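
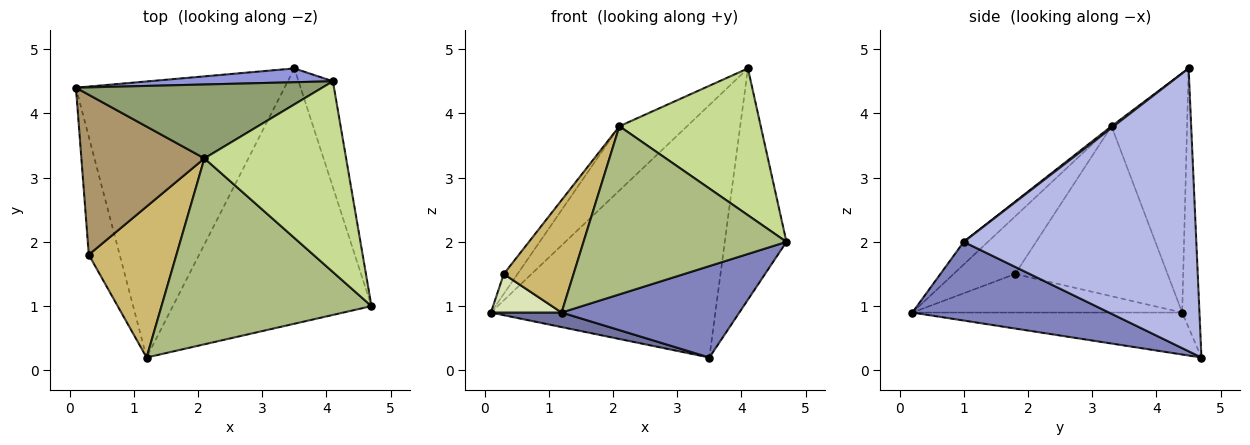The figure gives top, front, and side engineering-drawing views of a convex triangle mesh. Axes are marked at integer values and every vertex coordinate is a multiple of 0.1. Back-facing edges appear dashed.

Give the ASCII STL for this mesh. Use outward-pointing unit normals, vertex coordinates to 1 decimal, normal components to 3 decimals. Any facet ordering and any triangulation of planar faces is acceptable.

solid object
 facet normal -0.197 -0.052 -0.979
  outer loop
   vertex 3.5 4.7 0.2
   vertex 1.2 0.2 0.9
   vertex 0.1 4.4 0.9
  endloop
 endfacet
 facet normal 0.349 -0.316 -0.882
  outer loop
   vertex 3.5 4.7 0.2
   vertex 4.7 1.0 2.0
   vertex 1.2 0.2 0.9
  endloop
 endfacet
 facet normal -0.077 0.996 0.054
  outer loop
   vertex 3.5 4.7 0.2
   vertex 0.1 4.4 0.9
   vertex 4.1 4.5 4.7
  endloop
 endfacet
 facet normal 0.960 0.255 -0.117
  outer loop
   vertex 3.5 4.7 0.2
   vertex 4.1 4.5 4.7
   vertex 4.7 1.0 2.0
  endloop
 endfacet
 facet normal -0.591 0.529 0.609
  outer loop
   vertex 2.1 3.3 3.8
   vertex 4.1 4.5 4.7
   vertex 0.1 4.4 0.9
  endloop
 endfacet
 facet normal -0.080 -0.669 0.739
  outer loop
   vertex 2.1 3.3 3.8
   vertex 1.2 0.2 0.9
   vertex 4.7 1.0 2.0
  endloop
 endfacet
 facet normal 0.009 -0.610 0.793
  outer loop
   vertex 2.1 3.3 3.8
   vertex 4.7 1.0 2.0
   vertex 4.1 4.5 4.7
  endloop
 endfacet
 facet normal -0.764 -0.200 -0.613
  outer loop
   vertex 0.3 1.8 1.5
   vertex 0.1 4.4 0.9
   vertex 1.2 0.2 0.9
  endloop
 endfacet
 facet normal -0.808 0.073 0.585
  outer loop
   vertex 0.3 1.8 1.5
   vertex 2.1 3.3 3.8
   vertex 0.1 4.4 0.9
  endloop
 endfacet
 facet normal -0.466 -0.528 0.710
  outer loop
   vertex 0.3 1.8 1.5
   vertex 1.2 0.2 0.9
   vertex 2.1 3.3 3.8
  endloop
 endfacet
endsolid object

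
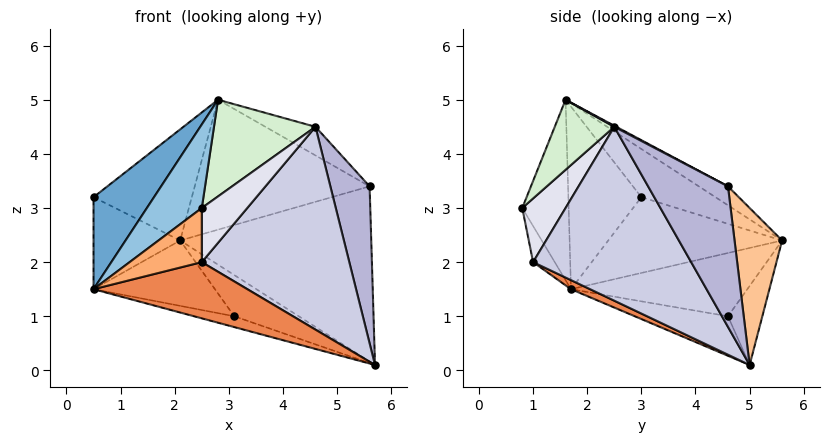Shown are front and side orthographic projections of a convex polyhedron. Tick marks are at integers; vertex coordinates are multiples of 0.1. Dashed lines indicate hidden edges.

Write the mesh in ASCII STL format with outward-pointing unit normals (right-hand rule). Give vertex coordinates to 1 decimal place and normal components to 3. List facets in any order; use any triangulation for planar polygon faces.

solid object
 facet normal -0.692 -0.573 0.438
  outer loop
   vertex 0.5 1.7 1.5
   vertex 2.8 1.6 5.0
   vertex 0.5 3.0 3.2
  endloop
 endfacet
 facet normal -0.599 -0.709 0.373
  outer loop
   vertex 0.5 1.7 1.5
   vertex 2.5 0.8 3.0
   vertex 2.8 1.6 5.0
  endloop
 endfacet
 facet normal -0.352 0.466 0.812
  outer loop
   vertex 2.1 5.6 2.4
   vertex 0.5 3.0 3.2
   vertex 2.8 1.6 5.0
  endloop
 endfacet
 facet normal -0.847 0.422 -0.323
  outer loop
   vertex 2.1 5.6 2.4
   vertex 0.5 1.7 1.5
   vertex 0.5 3.0 3.2
  endloop
 endfacet
 facet normal 0.058 -0.466 -0.883
  outer loop
   vertex 2.5 1.0 2.0
   vertex 0.5 1.7 1.5
   vertex 5.7 5.0 0.1
  endloop
 endfacet
 facet normal -0.282 -0.941 -0.188
  outer loop
   vertex 2.5 1.0 2.0
   vertex 2.5 0.8 3.0
   vertex 0.5 1.7 1.5
  endloop
 endfacet
 facet normal 0.240 0.963 0.124
  outer loop
   vertex 5.6 4.6 3.4
   vertex 5.7 5.0 0.1
   vertex 2.1 5.6 2.4
  endloop
 endfacet
 facet normal -0.089 0.532 0.842
  outer loop
   vertex 5.6 4.6 3.4
   vertex 2.1 5.6 2.4
   vertex 2.8 1.6 5.0
  endloop
 endfacet
 facet normal -0.344 0.148 -0.927
  outer loop
   vertex 3.1 4.6 1.0
   vertex 5.7 5.0 0.1
   vertex 0.5 1.7 1.5
  endloop
 endfacet
 facet normal -0.338 0.635 -0.695
  outer loop
   vertex 3.1 4.6 1.0
   vertex 2.1 5.6 2.4
   vertex 5.7 5.0 0.1
  endloop
 endfacet
 facet normal -0.584 0.402 -0.705
  outer loop
   vertex 3.1 4.6 1.0
   vertex 0.5 1.7 1.5
   vertex 2.1 5.6 2.4
  endloop
 endfacet
 facet normal 0.489 -0.833 0.260
  outer loop
   vertex 4.6 2.5 4.5
   vertex 2.8 1.6 5.0
   vertex 2.5 0.8 3.0
  endloop
 endfacet
 facet normal 0.019 0.457 0.889
  outer loop
   vertex 4.6 2.5 4.5
   vertex 5.6 4.6 3.4
   vertex 2.8 1.6 5.0
  endloop
 endfacet
 facet normal 0.897 -0.441 -0.026
  outer loop
   vertex 4.6 2.5 4.5
   vertex 5.7 5.0 0.1
   vertex 5.6 4.6 3.4
  endloop
 endfacet
 facet normal 0.716 -0.668 -0.201
  outer loop
   vertex 4.6 2.5 4.5
   vertex 2.5 1.0 2.0
   vertex 5.7 5.0 0.1
  endloop
 endfacet
 facet normal 0.683 -0.717 -0.143
  outer loop
   vertex 4.6 2.5 4.5
   vertex 2.5 0.8 3.0
   vertex 2.5 1.0 2.0
  endloop
 endfacet
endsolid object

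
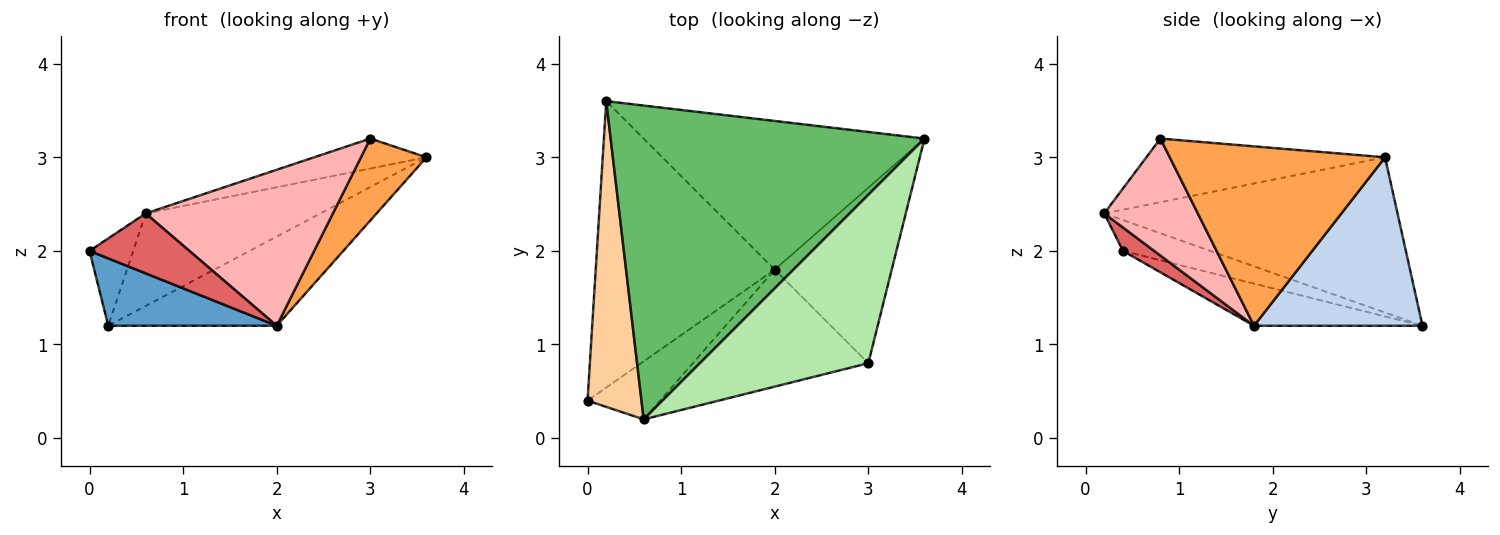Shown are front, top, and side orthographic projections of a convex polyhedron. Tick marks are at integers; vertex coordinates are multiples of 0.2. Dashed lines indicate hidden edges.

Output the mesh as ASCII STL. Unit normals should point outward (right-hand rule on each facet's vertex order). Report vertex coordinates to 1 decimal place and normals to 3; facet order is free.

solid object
 facet normal -0.223 -0.223 -0.949
  outer loop
   vertex 2.0 1.8 1.2
   vertex 0.0 0.4 2.0
   vertex 0.2 3.6 1.2
  endloop
 endfacet
 facet normal 0.457 0.457 -0.762
  outer loop
   vertex 2.0 1.8 1.2
   vertex 0.2 3.6 1.2
   vertex 3.6 3.2 3.0
  endloop
 endfacet
 facet normal 0.812 -0.247 -0.529
  outer loop
   vertex 3.0 0.8 3.2
   vertex 2.0 1.8 1.2
   vertex 3.6 3.2 3.0
  endloop
 endfacet
 facet normal -0.482 0.241 0.843
  outer loop
   vertex 0.6 0.2 2.4
   vertex 0.2 3.6 1.2
   vertex 0.0 0.4 2.0
  endloop
 endfacet
 facet normal -0.429 0.255 0.867
  outer loop
   vertex 0.6 0.2 2.4
   vertex 3.6 3.2 3.0
   vertex 0.2 3.6 1.2
  endloop
 endfacet
 facet normal -0.349 0.164 0.923
  outer loop
   vertex 0.6 0.2 2.4
   vertex 3.0 0.8 3.2
   vertex 3.6 3.2 3.0
  endloop
 endfacet
 facet normal 0.219 -0.701 -0.679
  outer loop
   vertex 0.6 0.2 2.4
   vertex 0.0 0.4 2.0
   vertex 2.0 1.8 1.2
  endloop
 endfacet
 facet normal 0.371 -0.743 -0.557
  outer loop
   vertex 0.6 0.2 2.4
   vertex 2.0 1.8 1.2
   vertex 3.0 0.8 3.2
  endloop
 endfacet
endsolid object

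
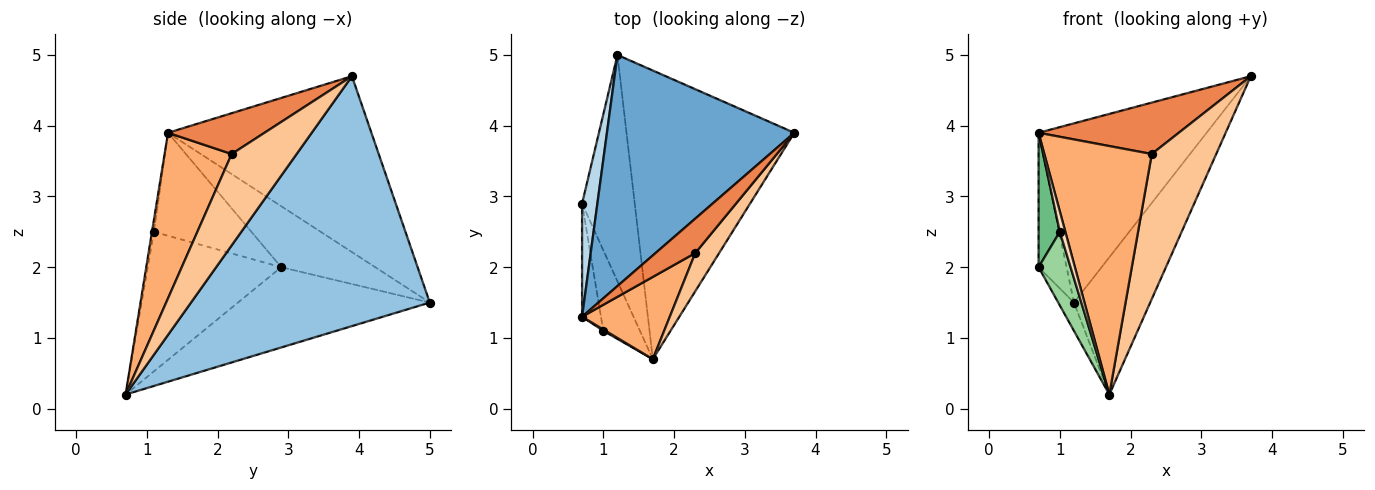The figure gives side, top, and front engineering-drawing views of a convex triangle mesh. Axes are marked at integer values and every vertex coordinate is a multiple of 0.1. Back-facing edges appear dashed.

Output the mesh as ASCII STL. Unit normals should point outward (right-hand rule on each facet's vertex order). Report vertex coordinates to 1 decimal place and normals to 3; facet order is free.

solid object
 facet normal -0.596 0.492 0.635
  outer loop
   vertex 1.2 5.0 1.5
   vertex 0.7 1.3 3.9
   vertex 3.7 3.9 4.7
  endloop
 endfacet
 facet normal 0.802 0.256 -0.539
  outer loop
   vertex 1.7 0.7 0.2
   vertex 1.2 5.0 1.5
   vertex 3.7 3.9 4.7
  endloop
 endfacet
 facet normal -0.932 0.278 0.234
  outer loop
   vertex 0.7 2.9 2.0
   vertex 0.7 1.3 3.9
   vertex 1.2 5.0 1.5
  endloop
 endfacet
 facet normal -0.834 0.068 -0.547
  outer loop
   vertex 0.7 2.9 2.0
   vertex 1.2 5.0 1.5
   vertex 1.7 0.7 0.2
  endloop
 endfacet
 facet normal 0.496 -0.721 0.483
  outer loop
   vertex 2.3 2.2 3.6
   vertex 3.7 3.9 4.7
   vertex 0.7 1.3 3.9
  endloop
 endfacet
 facet normal 0.510 -0.817 0.270
  outer loop
   vertex 2.3 2.2 3.6
   vertex 0.7 1.3 3.9
   vertex 1.7 0.7 0.2
  endloop
 endfacet
 facet normal 0.698 -0.693 0.182
  outer loop
   vertex 2.3 2.2 3.6
   vertex 1.7 0.7 0.2
   vertex 3.7 3.9 4.7
  endloop
 endfacet
 facet normal -0.325 -0.943 0.065
  outer loop
   vertex 1.0 1.1 2.5
   vertex 1.7 0.7 0.2
   vertex 0.7 1.3 3.9
  endloop
 endfacet
 facet normal -0.962 -0.209 -0.176
  outer loop
   vertex 1.0 1.1 2.5
   vertex 0.7 1.3 3.9
   vertex 0.7 2.9 2.0
  endloop
 endfacet
 facet normal -0.942 -0.226 -0.247
  outer loop
   vertex 1.0 1.1 2.5
   vertex 0.7 2.9 2.0
   vertex 1.7 0.7 0.2
  endloop
 endfacet
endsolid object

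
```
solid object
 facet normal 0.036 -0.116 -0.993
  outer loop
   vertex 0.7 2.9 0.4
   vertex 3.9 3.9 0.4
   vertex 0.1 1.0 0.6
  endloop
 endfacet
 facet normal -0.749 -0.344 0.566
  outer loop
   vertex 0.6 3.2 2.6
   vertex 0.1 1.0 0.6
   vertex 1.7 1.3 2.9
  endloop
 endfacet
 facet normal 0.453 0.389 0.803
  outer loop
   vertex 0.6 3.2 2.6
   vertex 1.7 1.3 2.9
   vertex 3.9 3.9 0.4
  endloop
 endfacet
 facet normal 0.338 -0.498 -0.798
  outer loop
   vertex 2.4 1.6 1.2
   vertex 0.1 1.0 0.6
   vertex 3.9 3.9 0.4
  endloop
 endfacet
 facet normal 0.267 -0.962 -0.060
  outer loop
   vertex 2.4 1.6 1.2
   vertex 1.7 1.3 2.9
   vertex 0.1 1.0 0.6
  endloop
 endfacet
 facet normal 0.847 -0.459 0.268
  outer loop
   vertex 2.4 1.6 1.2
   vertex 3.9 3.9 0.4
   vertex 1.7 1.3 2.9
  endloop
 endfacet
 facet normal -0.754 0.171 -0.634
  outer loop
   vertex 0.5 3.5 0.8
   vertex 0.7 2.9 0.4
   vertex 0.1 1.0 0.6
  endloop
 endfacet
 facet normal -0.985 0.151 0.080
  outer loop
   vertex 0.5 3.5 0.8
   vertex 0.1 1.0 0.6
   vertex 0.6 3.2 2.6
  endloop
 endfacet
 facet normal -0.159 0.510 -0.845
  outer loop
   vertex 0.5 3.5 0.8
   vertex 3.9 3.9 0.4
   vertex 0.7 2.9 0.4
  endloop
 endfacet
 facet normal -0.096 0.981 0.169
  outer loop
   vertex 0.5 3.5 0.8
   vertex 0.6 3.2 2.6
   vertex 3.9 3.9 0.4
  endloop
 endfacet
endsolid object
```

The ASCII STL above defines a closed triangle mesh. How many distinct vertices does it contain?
7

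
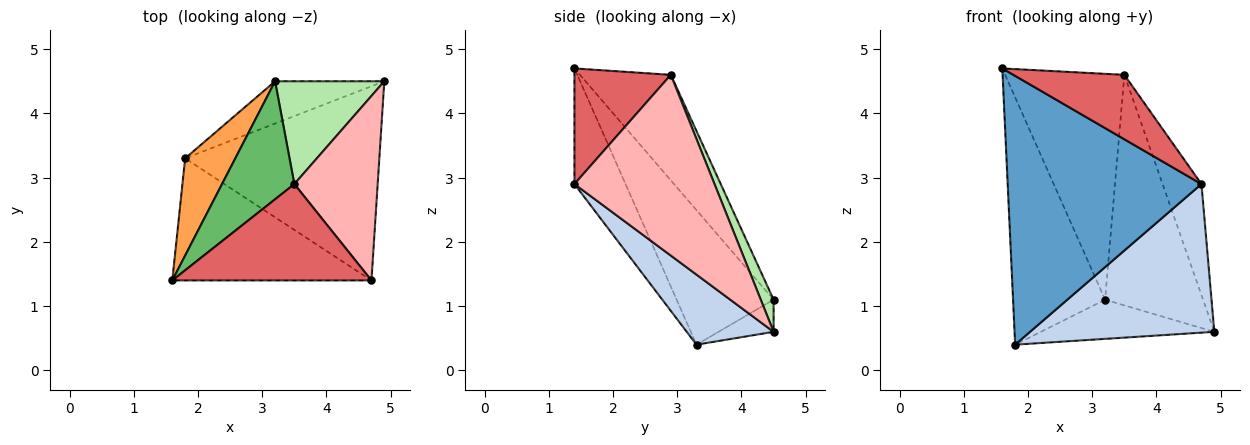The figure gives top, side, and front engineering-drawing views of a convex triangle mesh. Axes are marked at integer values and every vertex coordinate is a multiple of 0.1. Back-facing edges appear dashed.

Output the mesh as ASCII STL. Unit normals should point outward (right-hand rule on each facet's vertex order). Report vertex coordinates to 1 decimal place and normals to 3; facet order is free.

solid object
 facet normal -0.233 -0.885 -0.402
  outer loop
   vertex 4.7 1.4 2.9
   vertex 1.6 1.4 4.7
   vertex 1.8 3.3 0.4
  endloop
 endfacet
 facet normal 0.275 -0.584 -0.763
  outer loop
   vertex 4.7 1.4 2.9
   vertex 1.8 3.3 0.4
   vertex 4.9 4.5 0.6
  endloop
 endfacet
 facet normal -0.700 0.665 0.261
  outer loop
   vertex 3.2 4.5 1.1
   vertex 1.8 3.3 0.4
   vertex 1.6 1.4 4.7
  endloop
 endfacet
 facet normal -0.211 0.664 -0.717
  outer loop
   vertex 3.2 4.5 1.1
   vertex 4.9 4.5 0.6
   vertex 1.8 3.3 0.4
  endloop
 endfacet
 facet normal -0.560 0.735 0.384
  outer loop
   vertex 3.5 2.9 4.6
   vertex 3.2 4.5 1.1
   vertex 1.6 1.4 4.7
  endloop
 endfacet
 facet normal 0.119 0.907 0.404
  outer loop
   vertex 3.5 2.9 4.6
   vertex 4.9 4.5 0.6
   vertex 3.2 4.5 1.1
  endloop
 endfacet
 facet normal 0.435 -0.501 0.749
  outer loop
   vertex 3.5 2.9 4.6
   vertex 1.6 1.4 4.7
   vertex 4.7 1.4 2.9
  endloop
 endfacet
 facet normal 0.881 0.244 0.406
  outer loop
   vertex 3.5 2.9 4.6
   vertex 4.7 1.4 2.9
   vertex 4.9 4.5 0.6
  endloop
 endfacet
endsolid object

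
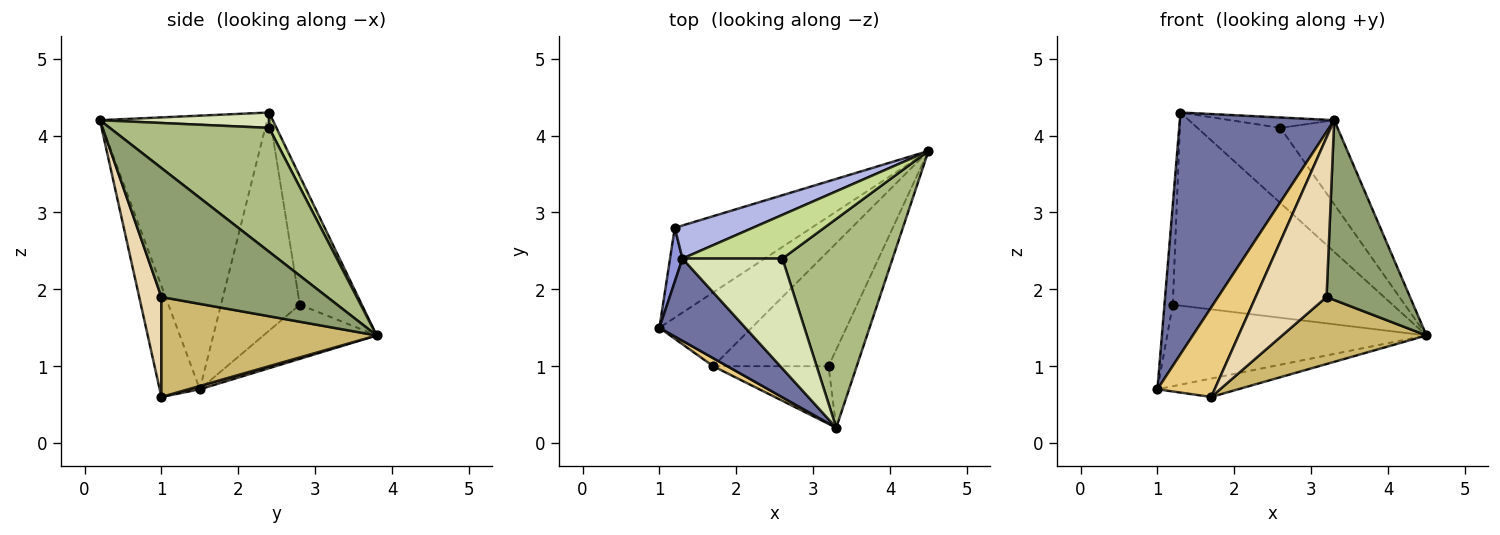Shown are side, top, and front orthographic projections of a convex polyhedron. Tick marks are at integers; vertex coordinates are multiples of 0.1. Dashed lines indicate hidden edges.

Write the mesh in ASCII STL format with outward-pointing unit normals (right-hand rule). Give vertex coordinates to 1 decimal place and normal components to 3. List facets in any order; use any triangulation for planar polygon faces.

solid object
 facet normal -0.716 -0.661 0.225
  outer loop
   vertex 1.3 2.4 4.3
   vertex 1.0 1.5 0.7
   vertex 3.3 0.2 4.2
  endloop
 endfacet
 facet normal -0.282 0.645 -0.711
  outer loop
   vertex 1.2 2.8 1.8
   vertex 4.5 3.8 1.4
   vertex 1.0 1.5 0.7
  endloop
 endfacet
 facet normal -0.993 0.105 0.057
  outer loop
   vertex 1.2 2.8 1.8
   vertex 1.0 1.5 0.7
   vertex 1.3 2.4 4.3
  endloop
 endfacet
 facet normal -0.268 0.950 0.163
  outer loop
   vertex 1.2 2.8 1.8
   vertex 1.3 2.4 4.3
   vertex 4.5 3.8 1.4
  endloop
 endfacet
 facet normal 0.877 -0.441 -0.192
  outer loop
   vertex 3.2 1.0 1.9
   vertex 4.5 3.8 1.4
   vertex 3.3 0.2 4.2
  endloop
 endfacet
 facet normal 0.722 0.259 0.642
  outer loop
   vertex 2.6 2.4 4.1
   vertex 3.3 0.2 4.2
   vertex 4.5 3.8 1.4
  endloop
 endfacet
 facet normal 0.077 0.862 0.501
  outer loop
   vertex 2.6 2.4 4.1
   vertex 4.5 3.8 1.4
   vertex 1.3 2.4 4.3
  endloop
 endfacet
 facet normal 0.151 0.093 0.984
  outer loop
   vertex 2.6 2.4 4.1
   vertex 1.3 2.4 4.3
   vertex 3.3 0.2 4.2
  endloop
 endfacet
 facet normal 0.035 0.242 -0.970
  outer loop
   vertex 1.7 1.0 0.6
   vertex 1.0 1.5 0.7
   vertex 4.5 3.8 1.4
  endloop
 endfacet
 facet normal 0.600 -0.402 -0.692
  outer loop
   vertex 1.7 1.0 0.6
   vertex 4.5 3.8 1.4
   vertex 3.2 1.0 1.9
  endloop
 endfacet
 facet normal -0.573 -0.816 0.073
  outer loop
   vertex 1.7 1.0 0.6
   vertex 3.3 0.2 4.2
   vertex 1.0 1.5 0.7
  endloop
 endfacet
 facet normal 0.283 -0.902 -0.326
  outer loop
   vertex 1.7 1.0 0.6
   vertex 3.2 1.0 1.9
   vertex 3.3 0.2 4.2
  endloop
 endfacet
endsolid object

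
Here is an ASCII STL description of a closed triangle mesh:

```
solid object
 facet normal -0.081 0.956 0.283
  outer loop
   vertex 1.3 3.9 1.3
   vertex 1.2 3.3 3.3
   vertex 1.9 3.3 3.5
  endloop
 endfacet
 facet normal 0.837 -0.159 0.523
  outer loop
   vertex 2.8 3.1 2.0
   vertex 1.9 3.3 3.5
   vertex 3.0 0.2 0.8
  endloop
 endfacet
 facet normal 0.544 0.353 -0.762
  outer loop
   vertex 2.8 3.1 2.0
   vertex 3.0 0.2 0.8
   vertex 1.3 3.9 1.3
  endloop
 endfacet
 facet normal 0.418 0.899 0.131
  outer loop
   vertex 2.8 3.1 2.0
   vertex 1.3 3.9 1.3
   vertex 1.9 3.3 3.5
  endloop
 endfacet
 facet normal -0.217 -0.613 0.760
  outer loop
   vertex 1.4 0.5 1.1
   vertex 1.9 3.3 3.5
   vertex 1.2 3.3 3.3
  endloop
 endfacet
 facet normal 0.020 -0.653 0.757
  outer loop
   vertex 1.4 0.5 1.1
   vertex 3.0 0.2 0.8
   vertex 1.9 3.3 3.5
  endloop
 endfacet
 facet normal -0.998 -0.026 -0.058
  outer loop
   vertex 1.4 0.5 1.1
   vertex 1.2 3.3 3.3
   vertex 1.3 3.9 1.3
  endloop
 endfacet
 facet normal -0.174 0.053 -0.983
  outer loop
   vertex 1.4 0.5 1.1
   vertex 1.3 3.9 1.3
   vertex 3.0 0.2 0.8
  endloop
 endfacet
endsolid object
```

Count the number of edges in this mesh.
12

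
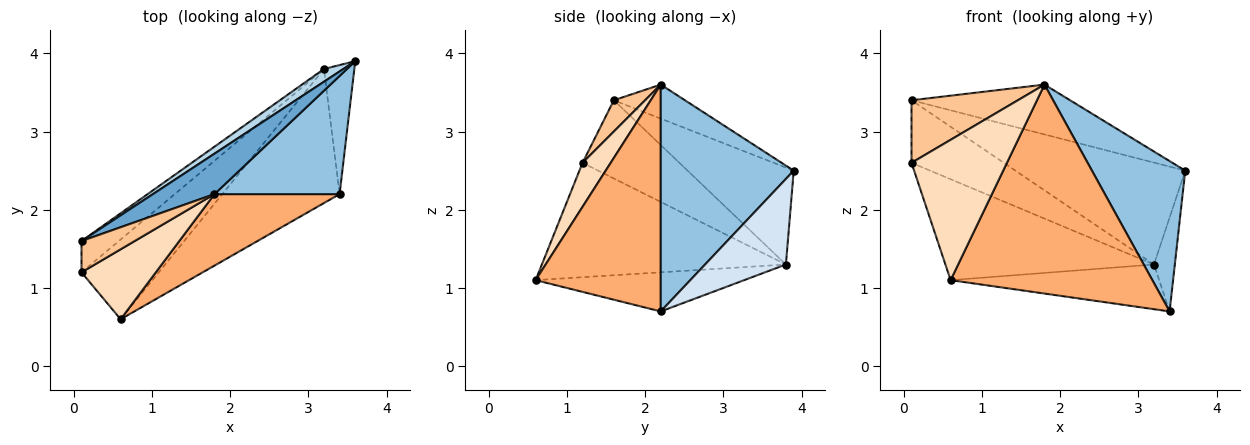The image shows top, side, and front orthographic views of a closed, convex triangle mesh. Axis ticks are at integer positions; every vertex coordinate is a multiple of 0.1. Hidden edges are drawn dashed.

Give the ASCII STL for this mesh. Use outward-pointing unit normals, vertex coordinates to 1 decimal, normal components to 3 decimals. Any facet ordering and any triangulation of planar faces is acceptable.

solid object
 facet normal -0.329 0.733 0.595
  outer loop
   vertex 1.8 2.2 3.6
   vertex 3.6 3.9 2.5
   vertex 0.1 1.6 3.4
  endloop
 endfacet
 facet normal 0.746 -0.524 0.412
  outer loop
   vertex 1.8 2.2 3.6
   vertex 3.4 2.2 0.7
   vertex 3.6 3.9 2.5
  endloop
 endfacet
 facet normal -0.527 0.843 0.105
  outer loop
   vertex 3.2 3.8 1.3
   vertex 0.1 1.6 3.4
   vertex 3.6 3.9 2.5
  endloop
 endfacet
 facet normal 0.916 0.236 -0.325
  outer loop
   vertex 3.2 3.8 1.3
   vertex 3.6 3.9 2.5
   vertex 3.4 2.2 0.7
  endloop
 endfacet
 facet normal -0.302 0.302 -0.905
  outer loop
   vertex 0.6 0.6 1.1
   vertex 3.2 3.8 1.3
   vertex 3.4 2.2 0.7
  endloop
 endfacet
 facet normal 0.506 -0.816 0.279
  outer loop
   vertex 0.6 0.6 1.1
   vertex 3.4 2.2 0.7
   vertex 1.8 2.2 3.6
  endloop
 endfacet
 facet normal 0.254 -0.865 0.432
  outer loop
   vertex 0.1 1.2 2.6
   vertex 1.8 2.2 3.6
   vertex 0.1 1.6 3.4
  endloop
 endfacet
 facet normal 0.255 -0.865 0.431
  outer loop
   vertex 0.1 1.2 2.6
   vertex 0.6 0.6 1.1
   vertex 1.8 2.2 3.6
  endloop
 endfacet
 facet normal -0.684 0.652 -0.326
  outer loop
   vertex 0.1 1.2 2.6
   vertex 0.1 1.6 3.4
   vertex 3.2 3.8 1.3
  endloop
 endfacet
 facet normal -0.676 0.578 -0.457
  outer loop
   vertex 0.1 1.2 2.6
   vertex 3.2 3.8 1.3
   vertex 0.6 0.6 1.1
  endloop
 endfacet
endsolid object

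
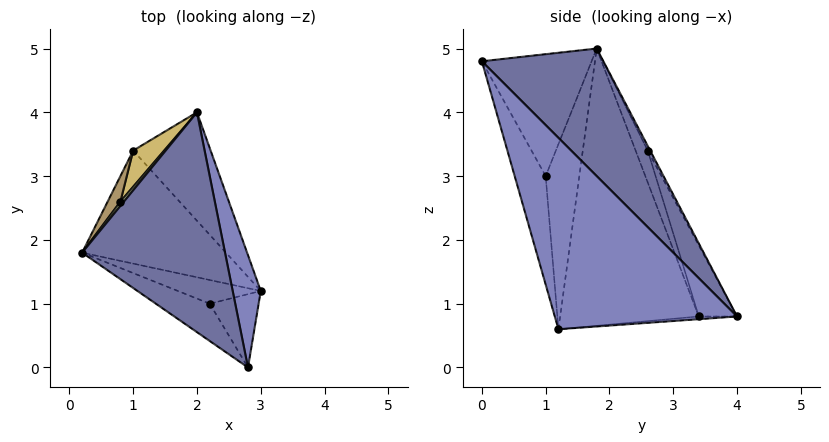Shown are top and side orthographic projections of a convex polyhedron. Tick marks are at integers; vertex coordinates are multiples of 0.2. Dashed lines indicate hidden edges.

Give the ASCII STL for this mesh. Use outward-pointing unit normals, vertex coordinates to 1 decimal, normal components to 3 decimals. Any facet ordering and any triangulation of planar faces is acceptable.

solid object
 facet normal 0.500 0.660 0.560
  outer loop
   vertex 2.8 0.0 4.8
   vertex 2.0 4.0 0.8
   vertex 0.2 1.8 5.0
  endloop
 endfacet
 facet normal 0.936 0.324 0.137
  outer loop
   vertex 2.8 0.0 4.8
   vertex 3.0 1.2 0.6
   vertex 2.0 4.0 0.8
  endloop
 endfacet
 facet normal -0.705 -0.608 -0.366
  outer loop
   vertex 1.0 3.4 0.8
   vertex 3.0 1.2 0.6
   vertex 0.2 1.8 5.0
  endloop
 endfacet
 facet normal -0.035 0.059 -0.998
  outer loop
   vertex 1.0 3.4 0.8
   vertex 2.0 4.0 0.8
   vertex 3.0 1.2 0.6
  endloop
 endfacet
 facet normal -0.568 -0.783 -0.254
  outer loop
   vertex 2.2 1.0 3.0
   vertex 0.2 1.8 5.0
   vertex 3.0 1.2 0.6
  endloop
 endfacet
 facet normal -0.564 -0.787 -0.249
  outer loop
   vertex 2.2 1.0 3.0
   vertex 2.8 0.0 4.8
   vertex 0.2 1.8 5.0
  endloop
 endfacet
 facet normal -0.559 -0.790 -0.252
  outer loop
   vertex 2.2 1.0 3.0
   vertex 3.0 1.2 0.6
   vertex 2.8 0.0 4.8
  endloop
 endfacet
 facet normal -0.389 0.874 0.291
  outer loop
   vertex 0.8 2.6 3.4
   vertex 0.2 1.8 5.0
   vertex 2.0 4.0 0.8
  endloop
 endfacet
 facet normal -0.530 0.821 0.212
  outer loop
   vertex 0.8 2.6 3.4
   vertex 1.0 3.4 0.8
   vertex 0.2 1.8 5.0
  endloop
 endfacet
 facet normal -0.502 0.837 0.219
  outer loop
   vertex 0.8 2.6 3.4
   vertex 2.0 4.0 0.8
   vertex 1.0 3.4 0.8
  endloop
 endfacet
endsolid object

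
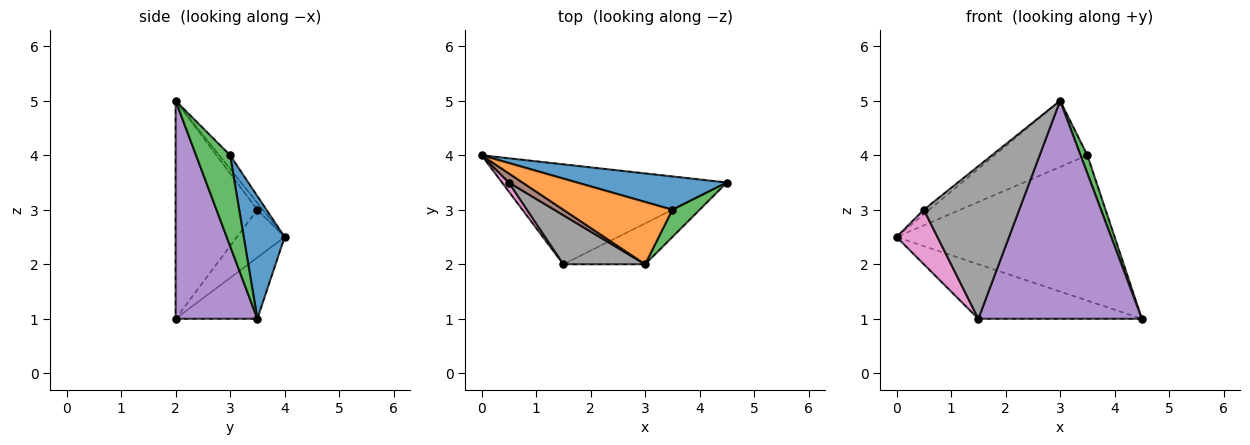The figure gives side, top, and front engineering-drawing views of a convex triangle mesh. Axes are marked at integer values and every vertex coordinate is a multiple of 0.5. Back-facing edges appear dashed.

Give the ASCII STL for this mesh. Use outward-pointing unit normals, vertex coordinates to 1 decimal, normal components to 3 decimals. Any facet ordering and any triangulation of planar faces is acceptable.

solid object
 facet normal 0.180 0.959 0.220
  outer loop
   vertex 3.5 3.0 4.0
   vertex 4.5 3.5 1.0
   vertex 0.0 4.0 2.5
  endloop
 endfacet
 facet normal -0.085 0.726 0.683
  outer loop
   vertex 3.5 3.0 4.0
   vertex 0.0 4.0 2.5
   vertex 3.0 2.0 5.0
  endloop
 endfacet
 facet normal 0.941 -0.188 0.282
  outer loop
   vertex 3.5 3.0 4.0
   vertex 3.0 2.0 5.0
   vertex 4.5 3.5 1.0
  endloop
 endfacet
 facet normal -0.233 0.466 -0.854
  outer loop
   vertex 1.5 2.0 1.0
   vertex 0.0 4.0 2.5
   vertex 4.5 3.5 1.0
  endloop
 endfacet
 facet normal 0.441 -0.882 -0.165
  outer loop
   vertex 1.5 2.0 1.0
   vertex 4.5 3.5 1.0
   vertex 3.0 2.0 5.0
  endloop
 endfacet
 facet normal -0.408 0.408 0.816
  outer loop
   vertex 0.5 3.5 3.0
   vertex 3.0 2.0 5.0
   vertex 0.0 4.0 2.5
  endloop
 endfacet
 facet normal -0.755 -0.647 0.108
  outer loop
   vertex 0.5 3.5 3.0
   vertex 0.0 4.0 2.5
   vertex 1.5 2.0 1.0
  endloop
 endfacet
 facet normal -0.632 -0.738 0.237
  outer loop
   vertex 0.5 3.5 3.0
   vertex 1.5 2.0 1.0
   vertex 3.0 2.0 5.0
  endloop
 endfacet
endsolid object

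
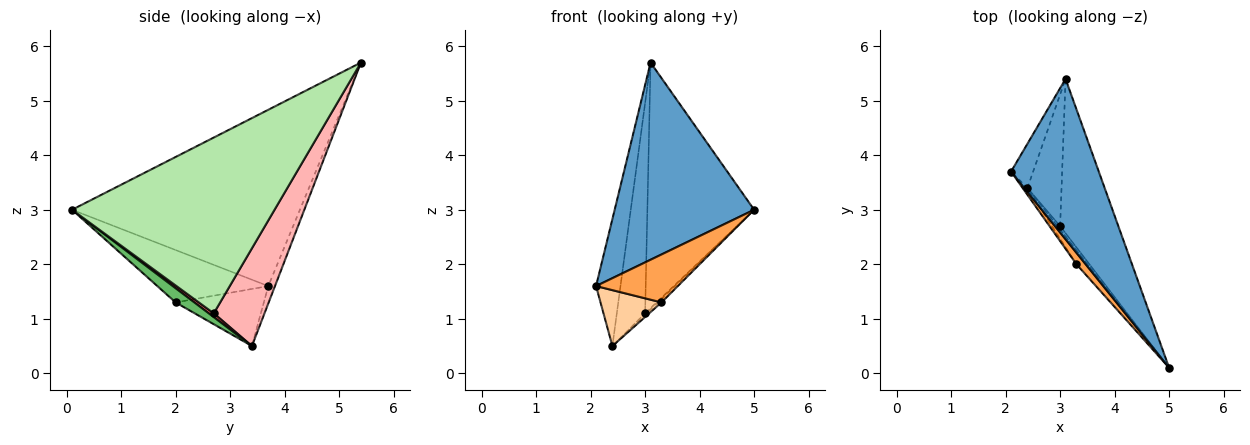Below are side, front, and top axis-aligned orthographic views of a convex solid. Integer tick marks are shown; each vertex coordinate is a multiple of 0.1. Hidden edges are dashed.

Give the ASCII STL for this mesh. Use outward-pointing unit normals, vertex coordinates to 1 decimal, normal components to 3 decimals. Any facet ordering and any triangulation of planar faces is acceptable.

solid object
 facet normal -0.785 -0.481 0.391
  outer loop
   vertex 3.1 5.4 5.7
   vertex 2.1 3.7 1.6
   vertex 5.0 0.1 3.0
  endloop
 endfacet
 facet normal -0.251 0.914 -0.318
  outer loop
   vertex 2.4 3.4 0.5
   vertex 2.1 3.7 1.6
   vertex 3.1 5.4 5.7
  endloop
 endfacet
 facet normal -0.797 -0.587 0.141
  outer loop
   vertex 3.3 2.0 1.3
   vertex 5.0 0.1 3.0
   vertex 2.1 3.7 1.6
  endloop
 endfacet
 facet normal -0.821 -0.567 -0.069
  outer loop
   vertex 3.3 2.0 1.3
   vertex 2.1 3.7 1.6
   vertex 2.4 3.4 0.5
  endloop
 endfacet
 facet normal 0.779 0.154 -0.607
  outer loop
   vertex 3.3 2.0 1.3
   vertex 2.4 3.4 0.5
   vertex 5.0 0.1 3.0
  endloop
 endfacet
 facet normal 0.849 0.448 -0.281
  outer loop
   vertex 3.0 2.7 1.1
   vertex 3.1 5.4 5.7
   vertex 5.0 0.1 3.0
  endloop
 endfacet
 facet normal 0.803 0.209 -0.558
  outer loop
   vertex 3.0 2.7 1.1
   vertex 5.0 0.1 3.0
   vertex 2.4 3.4 0.5
  endloop
 endfacet
 facet normal 0.835 0.466 -0.292
  outer loop
   vertex 3.0 2.7 1.1
   vertex 2.4 3.4 0.5
   vertex 3.1 5.4 5.7
  endloop
 endfacet
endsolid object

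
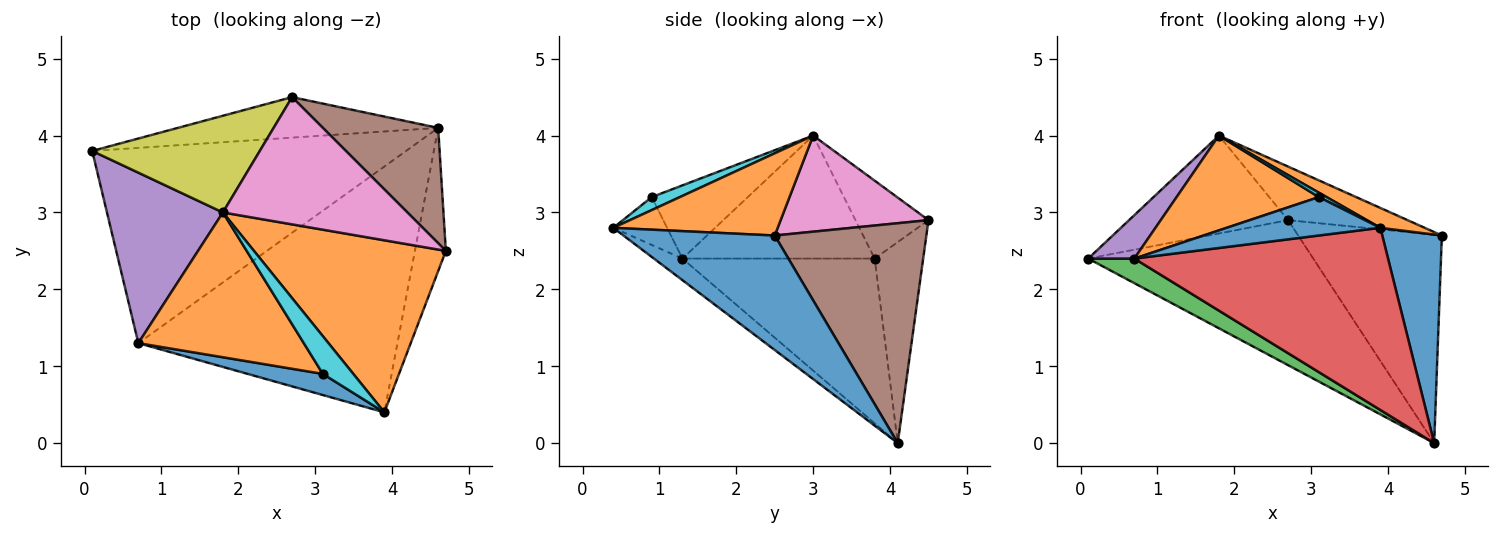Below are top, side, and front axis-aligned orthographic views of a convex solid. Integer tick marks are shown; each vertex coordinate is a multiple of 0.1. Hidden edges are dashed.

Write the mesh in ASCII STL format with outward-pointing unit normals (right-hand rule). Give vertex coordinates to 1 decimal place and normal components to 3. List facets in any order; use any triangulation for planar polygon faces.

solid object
 facet normal 0.902 -0.355 -0.244
  outer loop
   vertex 4.6 4.1 0.0
   vertex 4.7 2.5 2.7
   vertex 3.9 0.4 2.8
  endloop
 endfacet
 facet normal 0.392 -0.106 0.914
  outer loop
   vertex 1.8 3.0 4.0
   vertex 3.9 0.4 2.8
   vertex 4.7 2.5 2.7
  endloop
 endfacet
 facet normal -0.462 -0.111 -0.880
  outer loop
   vertex 0.7 1.3 2.4
   vertex 0.1 3.8 2.4
   vertex 4.6 4.1 0.0
  endloop
 endfacet
 facet normal -0.067 -0.594 -0.802
  outer loop
   vertex 0.7 1.3 2.4
   vertex 4.6 4.1 0.0
   vertex 3.9 0.4 2.8
  endloop
 endfacet
 facet normal -0.717 -0.172 0.676
  outer loop
   vertex 0.7 1.3 2.4
   vertex 1.8 3.0 4.0
   vertex 0.1 3.8 2.4
  endloop
 endfacet
 facet normal 0.678 0.643 0.356
  outer loop
   vertex 2.7 4.5 2.9
   vertex 4.7 2.5 2.7
   vertex 4.6 4.1 0.0
  endloop
 endfacet
 facet normal 0.433 0.350 0.831
  outer loop
   vertex 2.7 4.5 2.9
   vertex 1.8 3.0 4.0
   vertex 4.7 2.5 2.7
  endloop
 endfacet
 facet normal -0.203 0.943 -0.263
  outer loop
   vertex 2.7 4.5 2.9
   vertex 4.6 4.1 0.0
   vertex 0.1 3.8 2.4
  endloop
 endfacet
 facet normal -0.311 0.676 0.668
  outer loop
   vertex 2.7 4.5 2.9
   vertex 0.1 3.8 2.4
   vertex 1.8 3.0 4.0
  endloop
 endfacet
 facet normal 0.391 -0.107 0.914
  outer loop
   vertex 3.1 0.9 3.2
   vertex 3.9 0.4 2.8
   vertex 1.8 3.0 4.0
  endloop
 endfacet
 facet normal -0.293 -0.838 0.461
  outer loop
   vertex 3.1 0.9 3.2
   vertex 0.7 1.3 2.4
   vertex 3.9 0.4 2.8
  endloop
 endfacet
 facet normal -0.347 -0.514 0.785
  outer loop
   vertex 3.1 0.9 3.2
   vertex 1.8 3.0 4.0
   vertex 0.7 1.3 2.4
  endloop
 endfacet
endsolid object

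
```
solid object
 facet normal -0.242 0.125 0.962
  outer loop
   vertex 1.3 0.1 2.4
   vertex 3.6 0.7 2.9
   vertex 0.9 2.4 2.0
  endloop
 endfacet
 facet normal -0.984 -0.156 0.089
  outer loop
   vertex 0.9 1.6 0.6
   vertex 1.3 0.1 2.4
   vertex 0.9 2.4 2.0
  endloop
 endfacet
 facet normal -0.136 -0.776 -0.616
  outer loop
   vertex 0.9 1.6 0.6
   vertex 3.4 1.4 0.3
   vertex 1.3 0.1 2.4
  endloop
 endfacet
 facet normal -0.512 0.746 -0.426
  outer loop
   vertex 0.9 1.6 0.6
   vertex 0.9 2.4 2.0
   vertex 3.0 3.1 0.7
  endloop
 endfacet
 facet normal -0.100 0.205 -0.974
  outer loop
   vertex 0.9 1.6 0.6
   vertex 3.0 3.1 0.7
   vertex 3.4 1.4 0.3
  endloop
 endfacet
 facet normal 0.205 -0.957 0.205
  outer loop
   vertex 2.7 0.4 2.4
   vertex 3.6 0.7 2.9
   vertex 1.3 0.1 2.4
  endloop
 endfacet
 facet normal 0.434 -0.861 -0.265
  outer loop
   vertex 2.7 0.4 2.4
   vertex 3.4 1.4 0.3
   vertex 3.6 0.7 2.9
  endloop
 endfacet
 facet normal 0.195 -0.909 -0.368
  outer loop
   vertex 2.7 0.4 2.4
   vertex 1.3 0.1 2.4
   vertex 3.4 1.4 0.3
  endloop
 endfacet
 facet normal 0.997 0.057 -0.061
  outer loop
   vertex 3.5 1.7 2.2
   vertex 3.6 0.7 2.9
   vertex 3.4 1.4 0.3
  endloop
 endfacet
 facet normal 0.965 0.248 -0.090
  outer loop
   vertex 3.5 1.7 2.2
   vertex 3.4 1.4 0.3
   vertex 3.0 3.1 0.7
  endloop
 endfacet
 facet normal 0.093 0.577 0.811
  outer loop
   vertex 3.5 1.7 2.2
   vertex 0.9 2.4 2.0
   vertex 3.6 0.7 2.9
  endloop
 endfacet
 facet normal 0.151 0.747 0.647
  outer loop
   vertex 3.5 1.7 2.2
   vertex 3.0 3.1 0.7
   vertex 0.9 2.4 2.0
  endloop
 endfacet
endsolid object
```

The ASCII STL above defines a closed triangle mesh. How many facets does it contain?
12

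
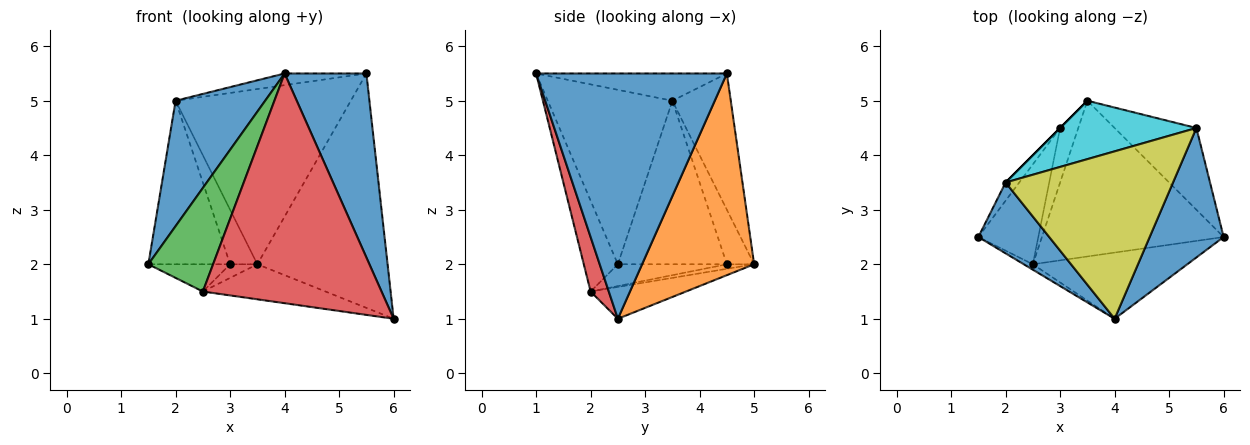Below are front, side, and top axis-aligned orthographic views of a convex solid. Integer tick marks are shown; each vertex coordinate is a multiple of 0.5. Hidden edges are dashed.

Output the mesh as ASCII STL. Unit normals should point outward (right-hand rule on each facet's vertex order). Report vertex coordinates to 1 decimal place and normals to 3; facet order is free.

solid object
 facet normal -0.771 -0.554 0.313
  outer loop
   vertex 2.0 3.5 5.0
   vertex 1.5 2.5 2.0
   vertex 4.0 1.0 5.5
  endloop
 endfacet
 facet normal -0.168 0.216 -0.962
  outer loop
   vertex 2.5 2.0 1.5
   vertex 3.5 5.0 2.0
   vertex 6.0 2.5 1.0
  endloop
 endfacet
 facet normal -0.465 -0.884 -0.047
  outer loop
   vertex 2.5 2.0 1.5
   vertex 4.0 1.0 5.5
   vertex 1.5 2.5 2.0
  endloop
 endfacet
 facet normal 0.097 -0.956 -0.276
  outer loop
   vertex 2.5 2.0 1.5
   vertex 6.0 2.5 1.0
   vertex 4.0 1.0 5.5
  endloop
 endfacet
 facet normal -0.331 0.248 -0.910
  outer loop
   vertex 3.0 4.5 2.0
   vertex 2.5 2.0 1.5
   vertex 1.5 2.5 2.0
  endloop
 endfacet
 facet normal -0.236 0.236 -0.943
  outer loop
   vertex 3.0 4.5 2.0
   vertex 3.5 5.0 2.0
   vertex 2.5 2.0 1.5
  endloop
 endfacet
 facet normal -0.707 0.707 0.000
  outer loop
   vertex 3.0 4.5 2.0
   vertex 2.0 3.5 5.0
   vertex 3.5 5.0 2.0
  endloop
 endfacet
 facet normal -0.798 0.599 -0.067
  outer loop
   vertex 3.0 4.5 2.0
   vertex 1.5 2.5 2.0
   vertex 2.0 3.5 5.0
  endloop
 endfacet
 facet normal -0.160 0.069 0.985
  outer loop
   vertex 5.5 4.5 5.5
   vertex 2.0 3.5 5.0
   vertex 4.0 1.0 5.5
  endloop
 endfacet
 facet normal -0.302 0.905 0.302
  outer loop
   vertex 5.5 4.5 5.5
   vertex 3.5 5.0 2.0
   vertex 2.0 3.5 5.0
  endloop
 endfacet
 facet normal 0.886 -0.380 0.267
  outer loop
   vertex 5.5 4.5 5.5
   vertex 4.0 1.0 5.5
   vertex 6.0 2.5 1.0
  endloop
 endfacet
 facet normal 0.631 0.733 -0.256
  outer loop
   vertex 5.5 4.5 5.5
   vertex 6.0 2.5 1.0
   vertex 3.5 5.0 2.0
  endloop
 endfacet
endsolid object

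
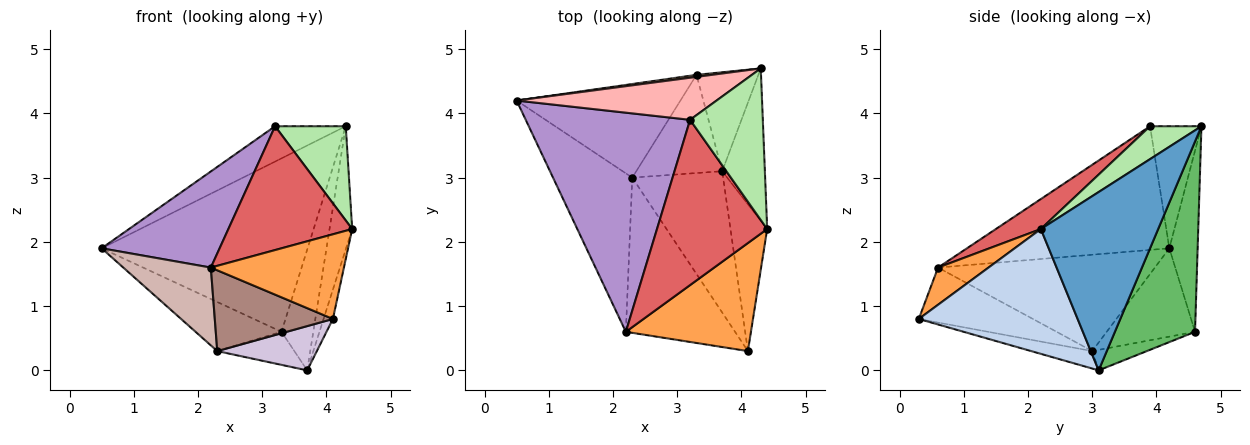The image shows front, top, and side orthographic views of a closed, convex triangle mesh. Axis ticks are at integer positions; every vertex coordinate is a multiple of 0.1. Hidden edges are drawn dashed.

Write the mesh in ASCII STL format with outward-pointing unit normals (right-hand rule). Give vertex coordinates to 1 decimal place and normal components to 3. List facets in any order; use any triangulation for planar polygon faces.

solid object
 facet normal 0.956 0.185 -0.229
  outer loop
   vertex 3.7 3.1 0.0
   vertex 4.3 4.7 3.8
   vertex 4.4 2.2 2.2
  endloop
 endfacet
 facet normal 0.958 0.056 -0.282
  outer loop
   vertex 4.1 0.3 0.8
   vertex 3.7 3.1 0.0
   vertex 4.4 2.2 2.2
  endloop
 endfacet
 facet normal 0.228 -0.601 0.766
  outer loop
   vertex 2.2 0.6 1.6
   vertex 4.1 0.3 0.8
   vertex 4.4 2.2 2.2
  endloop
 endfacet
 facet normal -0.136 0.991 0.012
  outer loop
   vertex 3.3 4.6 0.6
   vertex 0.5 4.2 1.9
   vertex 4.3 4.7 3.8
  endloop
 endfacet
 facet normal 0.890 0.353 -0.289
  outer loop
   vertex 3.3 4.6 0.6
   vertex 4.3 4.7 3.8
   vertex 3.7 3.1 0.0
  endloop
 endfacet
 facet normal 0.359 -0.493 0.793
  outer loop
   vertex 3.2 3.9 3.8
   vertex 4.4 2.2 2.2
   vertex 4.3 4.7 3.8
  endloop
 endfacet
 facet normal 0.213 -0.586 0.782
  outer loop
   vertex 3.2 3.9 3.8
   vertex 2.2 0.6 1.6
   vertex 4.4 2.2 2.2
  endloop
 endfacet
 facet normal -0.424 0.582 0.694
  outer loop
   vertex 3.2 3.9 3.8
   vertex 4.3 4.7 3.8
   vertex 0.5 4.2 1.9
  endloop
 endfacet
 facet normal -0.567 -0.331 0.754
  outer loop
   vertex 3.2 3.9 3.8
   vertex 0.5 4.2 1.9
   vertex 2.2 0.6 1.6
  endloop
 endfacet
 facet normal -0.180 -0.294 -0.939
  outer loop
   vertex 2.3 3.0 0.3
   vertex 3.7 3.1 0.0
   vertex 4.1 0.3 0.8
  endloop
 endfacet
 facet normal -0.408 -0.422 -0.810
  outer loop
   vertex 2.3 3.0 0.3
   vertex 4.1 0.3 0.8
   vertex 2.2 0.6 1.6
  endloop
 endfacet
 facet normal -0.737 -0.298 -0.606
  outer loop
   vertex 2.3 3.0 0.3
   vertex 2.2 0.6 1.6
   vertex 0.5 4.2 1.9
  endloop
 endfacet
 facet normal -0.431 0.419 -0.799
  outer loop
   vertex 2.3 3.0 0.3
   vertex 0.5 4.2 1.9
   vertex 3.3 4.6 0.6
  endloop
 endfacet
 facet normal -0.220 0.311 -0.925
  outer loop
   vertex 2.3 3.0 0.3
   vertex 3.3 4.6 0.6
   vertex 3.7 3.1 0.0
  endloop
 endfacet
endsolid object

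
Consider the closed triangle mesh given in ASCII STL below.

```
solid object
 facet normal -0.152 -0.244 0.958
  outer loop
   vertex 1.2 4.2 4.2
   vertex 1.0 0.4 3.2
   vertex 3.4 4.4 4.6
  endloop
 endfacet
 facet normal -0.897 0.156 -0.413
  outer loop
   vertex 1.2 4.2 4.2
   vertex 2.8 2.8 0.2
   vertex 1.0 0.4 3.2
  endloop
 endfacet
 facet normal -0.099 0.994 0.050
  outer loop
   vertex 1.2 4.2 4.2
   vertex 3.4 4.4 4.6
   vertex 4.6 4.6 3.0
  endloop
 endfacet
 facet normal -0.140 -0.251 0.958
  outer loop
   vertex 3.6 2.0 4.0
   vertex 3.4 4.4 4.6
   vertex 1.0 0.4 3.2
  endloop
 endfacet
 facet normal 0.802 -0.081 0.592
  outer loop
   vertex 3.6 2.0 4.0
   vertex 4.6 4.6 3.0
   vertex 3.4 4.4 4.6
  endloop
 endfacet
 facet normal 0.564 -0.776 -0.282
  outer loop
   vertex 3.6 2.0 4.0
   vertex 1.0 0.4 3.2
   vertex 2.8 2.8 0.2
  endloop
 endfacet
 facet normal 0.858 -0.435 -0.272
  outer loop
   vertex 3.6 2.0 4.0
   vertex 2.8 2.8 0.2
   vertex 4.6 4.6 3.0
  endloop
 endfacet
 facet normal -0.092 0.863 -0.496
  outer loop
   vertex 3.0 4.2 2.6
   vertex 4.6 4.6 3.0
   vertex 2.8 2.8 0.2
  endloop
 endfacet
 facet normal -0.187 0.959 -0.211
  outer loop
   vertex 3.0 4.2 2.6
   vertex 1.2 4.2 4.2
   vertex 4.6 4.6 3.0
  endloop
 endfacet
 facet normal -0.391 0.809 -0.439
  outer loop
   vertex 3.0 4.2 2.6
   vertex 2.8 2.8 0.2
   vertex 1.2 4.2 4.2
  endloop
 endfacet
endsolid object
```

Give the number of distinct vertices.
7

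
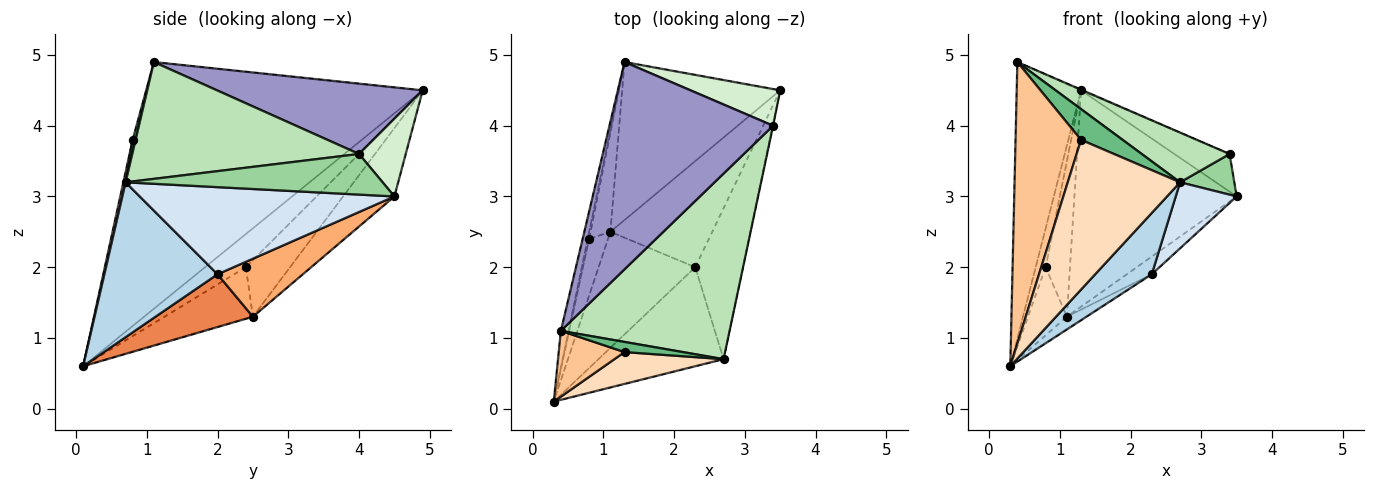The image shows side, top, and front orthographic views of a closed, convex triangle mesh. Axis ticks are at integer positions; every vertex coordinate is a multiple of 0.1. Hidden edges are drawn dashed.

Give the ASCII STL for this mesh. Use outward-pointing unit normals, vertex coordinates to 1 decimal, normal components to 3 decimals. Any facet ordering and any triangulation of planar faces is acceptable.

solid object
 facet normal -0.973 0.227 -0.030
  outer loop
   vertex 0.4 1.1 4.9
   vertex 1.3 4.9 4.5
   vertex 0.3 0.1 0.6
  endloop
 endfacet
 facet normal -0.247 0.783 -0.571
  outer loop
   vertex 1.1 2.5 1.3
   vertex 1.3 4.9 4.5
   vertex 3.5 4.5 3.0
  endloop
 endfacet
 facet normal 0.725 -0.363 -0.586
  outer loop
   vertex 2.3 2.0 1.9
   vertex 2.7 0.7 3.2
   vertex 0.3 0.1 0.6
  endloop
 endfacet
 facet normal 0.859 -0.205 -0.470
  outer loop
   vertex 2.3 2.0 1.9
   vertex 3.5 4.5 3.0
   vertex 2.7 0.7 3.2
  endloop
 endfacet
 facet normal 0.477 0.096 -0.874
  outer loop
   vertex 2.3 2.0 1.9
   vertex 0.3 0.1 0.6
   vertex 1.1 2.5 1.3
  endloop
 endfacet
 facet normal 0.490 0.143 -0.860
  outer loop
   vertex 2.3 2.0 1.9
   vertex 1.1 2.5 1.3
   vertex 3.5 4.5 3.0
  endloop
 endfacet
 facet normal -0.046 -0.973 0.227
  outer loop
   vertex 1.3 0.8 3.8
   vertex 0.4 1.1 4.9
   vertex 0.3 0.1 0.6
  endloop
 endfacet
 facet normal 0.019 -0.978 0.208
  outer loop
   vertex 1.3 0.8 3.8
   vertex 0.3 0.1 0.6
   vertex 2.7 0.7 3.2
  endloop
 endfacet
 facet normal 0.066 -0.948 0.313
  outer loop
   vertex 1.3 0.8 3.8
   vertex 2.7 0.7 3.2
   vertex 0.4 1.1 4.9
  endloop
 endfacet
 facet normal 0.978 -0.206 -0.009
  outer loop
   vertex 3.4 4.0 3.6
   vertex 2.7 0.7 3.2
   vertex 3.5 4.5 3.0
  endloop
 endfacet
 facet normal 0.556 -0.215 0.803
  outer loop
   vertex 3.4 4.0 3.6
   vertex 0.4 1.1 4.9
   vertex 2.7 0.7 3.2
  endloop
 endfacet
 facet normal 0.518 0.613 0.597
  outer loop
   vertex 3.4 4.0 3.6
   vertex 3.5 4.5 3.0
   vertex 1.3 4.9 4.5
  endloop
 endfacet
 facet normal 0.395 0.003 0.919
  outer loop
   vertex 3.4 4.0 3.6
   vertex 1.3 4.9 4.5
   vertex 0.4 1.1 4.9
  endloop
 endfacet
 facet normal -0.970 0.237 -0.043
  outer loop
   vertex 0.8 2.4 2.0
   vertex 0.3 0.1 0.6
   vertex 1.3 4.9 4.5
  endloop
 endfacet
 facet normal -0.868 0.382 -0.317
  outer loop
   vertex 0.8 2.4 2.0
   vertex 1.1 2.5 1.3
   vertex 0.3 0.1 0.6
  endloop
 endfacet
 facet normal -0.838 0.461 -0.293
  outer loop
   vertex 0.8 2.4 2.0
   vertex 1.3 4.9 4.5
   vertex 1.1 2.5 1.3
  endloop
 endfacet
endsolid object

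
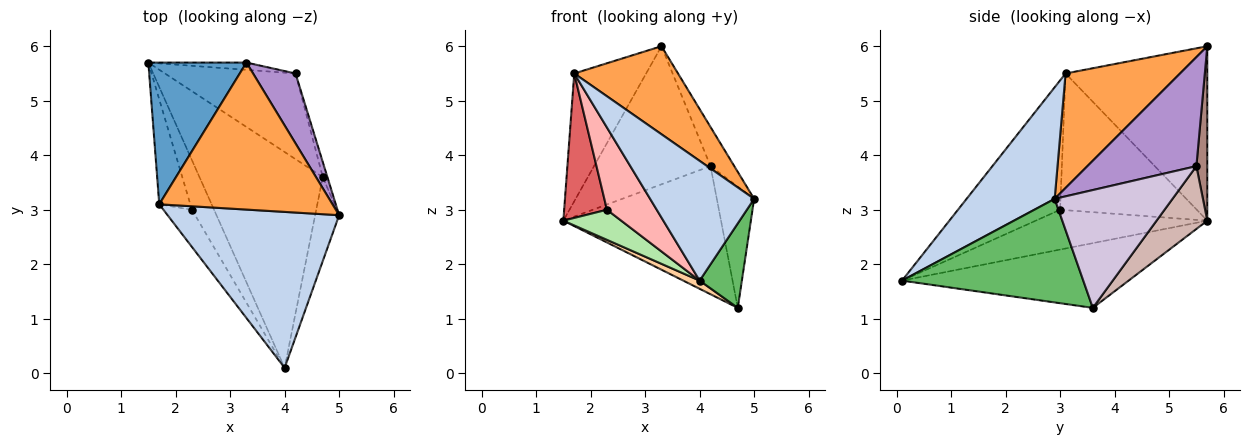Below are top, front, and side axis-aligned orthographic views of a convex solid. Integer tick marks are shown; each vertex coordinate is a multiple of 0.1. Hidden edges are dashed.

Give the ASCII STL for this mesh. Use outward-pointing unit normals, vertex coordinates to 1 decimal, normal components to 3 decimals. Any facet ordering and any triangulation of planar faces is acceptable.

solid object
 facet normal -0.797 0.404 0.448
  outer loop
   vertex 1.7 3.1 5.5
   vertex 3.3 5.7 6.0
   vertex 1.5 5.7 2.8
  endloop
 endfacet
 facet normal 0.458 -0.541 0.705
  outer loop
   vertex 1.7 3.1 5.5
   vertex 4.0 0.1 1.7
   vertex 5.0 2.9 3.2
  endloop
 endfacet
 facet normal 0.493 -0.447 0.746
  outer loop
   vertex 1.7 3.1 5.5
   vertex 5.0 2.9 3.2
   vertex 3.3 5.7 6.0
  endloop
 endfacet
 facet normal -0.464 -0.034 -0.885
  outer loop
   vertex 4.7 3.6 1.2
   vertex 4.0 0.1 1.7
   vertex 1.5 5.7 2.8
  endloop
 endfacet
 facet normal 0.950 -0.221 -0.220
  outer loop
   vertex 4.7 3.6 1.2
   vertex 5.0 2.9 3.2
   vertex 4.0 0.1 1.7
  endloop
 endfacet
 facet normal -0.839 -0.283 -0.465
  outer loop
   vertex 2.3 3.0 3.0
   vertex 1.5 5.7 2.8
   vertex 4.0 0.1 1.7
  endloop
 endfacet
 facet normal -0.933 -0.292 -0.212
  outer loop
   vertex 2.3 3.0 3.0
   vertex 1.7 3.1 5.5
   vertex 1.5 5.7 2.8
  endloop
 endfacet
 facet normal -0.882 -0.430 -0.194
  outer loop
   vertex 2.3 3.0 3.0
   vertex 4.0 0.1 1.7
   vertex 1.7 3.1 5.5
  endloop
 endfacet
 facet normal 0.913 0.199 0.356
  outer loop
   vertex 4.2 5.5 3.8
   vertex 3.3 5.7 6.0
   vertex 5.0 2.9 3.2
  endloop
 endfacet
 facet normal 0.953 0.302 -0.037
  outer loop
   vertex 4.2 5.5 3.8
   vertex 5.0 2.9 3.2
   vertex 4.7 3.6 1.2
  endloop
 endfacet
 facet normal 0.093 0.994 -0.052
  outer loop
   vertex 4.2 5.5 3.8
   vertex 1.5 5.7 2.8
   vertex 3.3 5.7 6.0
  endloop
 endfacet
 facet normal 0.258 0.803 -0.537
  outer loop
   vertex 4.2 5.5 3.8
   vertex 4.7 3.6 1.2
   vertex 1.5 5.7 2.8
  endloop
 endfacet
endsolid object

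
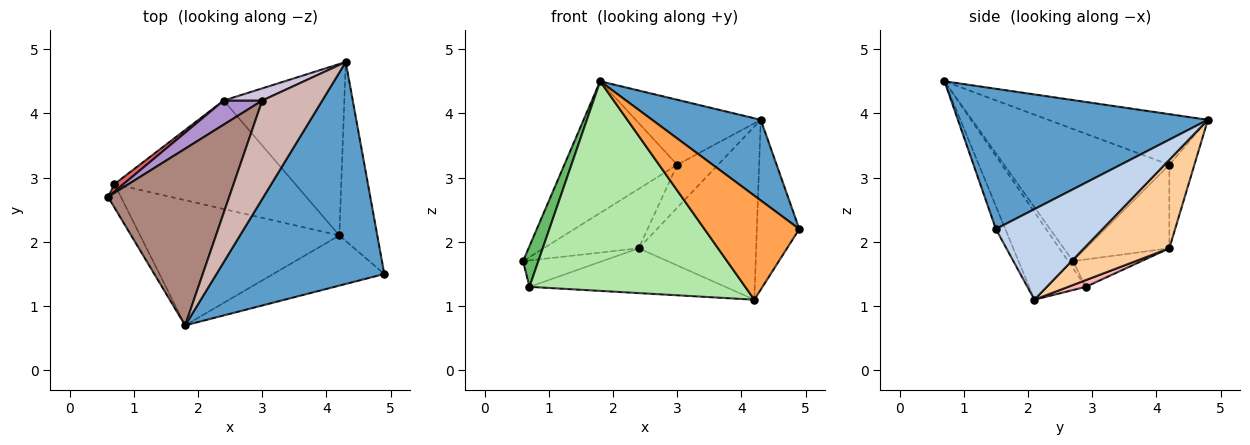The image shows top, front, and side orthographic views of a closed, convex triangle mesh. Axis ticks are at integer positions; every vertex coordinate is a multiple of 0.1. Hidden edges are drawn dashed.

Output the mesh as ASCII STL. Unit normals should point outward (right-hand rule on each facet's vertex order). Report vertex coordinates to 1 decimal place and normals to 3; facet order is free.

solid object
 facet normal 0.618 -0.268 0.739
  outer loop
   vertex 1.8 0.7 4.5
   vertex 4.9 1.5 2.2
   vertex 4.3 4.8 3.9
  endloop
 endfacet
 facet normal 0.866 0.344 -0.363
  outer loop
   vertex 4.2 2.1 1.1
   vertex 4.3 4.8 3.9
   vertex 4.9 1.5 2.2
  endloop
 endfacet
 facet normal -0.089 -0.897 -0.433
  outer loop
   vertex 4.2 2.1 1.1
   vertex 4.9 1.5 2.2
   vertex 1.8 0.7 4.5
  endloop
 endfacet
 facet normal 0.459 0.631 -0.625
  outer loop
   vertex 2.4 4.2 1.9
   vertex 4.3 4.8 3.9
   vertex 4.2 2.1 1.1
  endloop
 endfacet
 facet normal -0.264 -0.835 -0.483
  outer loop
   vertex 0.7 2.9 1.3
   vertex 1.8 0.7 4.5
   vertex 0.6 2.7 1.7
  endloop
 endfacet
 facet normal -0.220 -0.838 -0.500
  outer loop
   vertex 0.7 2.9 1.3
   vertex 4.2 2.1 1.1
   vertex 1.8 0.7 4.5
  endloop
 endfacet
 facet normal -0.640 0.740 0.210
  outer loop
   vertex 0.7 2.9 1.3
   vertex 0.6 2.7 1.7
   vertex 2.4 4.2 1.9
  endloop
 endfacet
 facet normal 0.034 0.381 -0.924
  outer loop
   vertex 0.7 2.9 1.3
   vertex 2.4 4.2 1.9
   vertex 4.2 2.1 1.1
  endloop
 endfacet
 facet normal -0.631 0.719 0.291
  outer loop
   vertex 3.0 4.2 3.2
   vertex 2.4 4.2 1.9
   vertex 0.6 2.7 1.7
  endloop
 endfacet
 facet normal -0.509 0.828 0.235
  outer loop
   vertex 3.0 4.2 3.2
   vertex 4.3 4.8 3.9
   vertex 2.4 4.2 1.9
  endloop
 endfacet
 facet normal -0.658 0.450 0.603
  outer loop
   vertex 3.0 4.2 3.2
   vertex 0.6 2.7 1.7
   vertex 1.8 0.7 4.5
  endloop
 endfacet
 facet normal -0.575 0.451 0.682
  outer loop
   vertex 3.0 4.2 3.2
   vertex 1.8 0.7 4.5
   vertex 4.3 4.8 3.9
  endloop
 endfacet
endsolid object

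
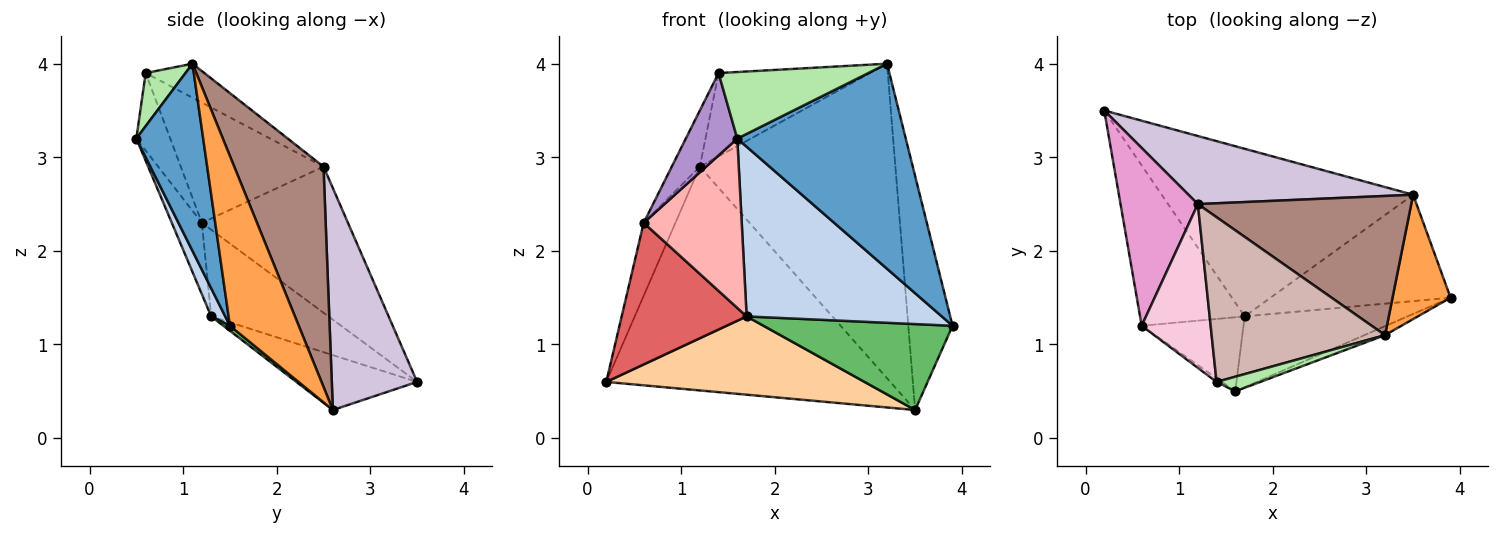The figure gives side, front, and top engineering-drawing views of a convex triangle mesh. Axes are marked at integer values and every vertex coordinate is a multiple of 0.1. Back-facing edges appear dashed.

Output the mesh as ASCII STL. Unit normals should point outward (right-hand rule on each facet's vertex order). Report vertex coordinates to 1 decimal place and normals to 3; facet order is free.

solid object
 facet normal 0.369 -0.929 -0.041
  outer loop
   vertex 3.2 1.1 4.0
   vertex 1.6 0.5 3.2
   vertex 3.9 1.5 1.2
  endloop
 endfacet
 facet normal 0.066 -0.921 -0.384
  outer loop
   vertex 1.7 1.3 1.3
   vertex 3.9 1.5 1.2
   vertex 1.6 0.5 3.2
  endloop
 endfacet
 facet normal 0.808 0.520 0.276
  outer loop
   vertex 3.5 2.6 0.3
   vertex 3.2 1.1 4.0
   vertex 3.9 1.5 1.2
  endloop
 endfacet
 facet normal -0.194 -0.415 -0.889
  outer loop
   vertex 3.5 2.6 0.3
   vertex 1.7 1.3 1.3
   vertex 0.2 3.5 0.6
  endloop
 endfacet
 facet normal 0.022 -0.628 -0.778
  outer loop
   vertex 3.5 2.6 0.3
   vertex 3.9 1.5 1.2
   vertex 1.7 1.3 1.3
  endloop
 endfacet
 facet normal 0.251 -0.946 0.207
  outer loop
   vertex 1.4 0.6 3.9
   vertex 1.6 0.5 3.2
   vertex 3.2 1.1 4.0
  endloop
 endfacet
 facet normal -0.528 -0.562 -0.637
  outer loop
   vertex 0.6 1.2 2.3
   vertex 0.2 3.5 0.6
   vertex 1.7 1.3 1.3
  endloop
 endfacet
 facet normal -0.270 -0.882 -0.386
  outer loop
   vertex 0.6 1.2 2.3
   vertex 1.7 1.3 1.3
   vertex 1.6 0.5 3.2
  endloop
 endfacet
 facet normal -0.550 -0.834 -0.038
  outer loop
   vertex 0.6 1.2 2.3
   vertex 1.6 0.5 3.2
   vertex 1.4 0.6 3.9
  endloop
 endfacet
 facet normal 0.276 0.920 0.280
  outer loop
   vertex 1.2 2.5 2.9
   vertex 3.5 2.6 0.3
   vertex 0.2 3.5 0.6
  endloop
 endfacet
 facet normal 0.385 0.844 0.373
  outer loop
   vertex 1.2 2.5 2.9
   vertex 3.2 1.1 4.0
   vertex 3.5 2.6 0.3
  endloop
 endfacet
 facet normal -0.172 0.445 0.879
  outer loop
   vertex 1.2 2.5 2.9
   vertex 1.4 0.6 3.9
   vertex 3.2 1.1 4.0
  endloop
 endfacet
 facet normal -0.868 0.189 0.459
  outer loop
   vertex 1.2 2.5 2.9
   vertex 0.2 3.5 0.6
   vertex 0.6 1.2 2.3
  endloop
 endfacet
 facet normal -0.855 0.168 0.491
  outer loop
   vertex 1.2 2.5 2.9
   vertex 0.6 1.2 2.3
   vertex 1.4 0.6 3.9
  endloop
 endfacet
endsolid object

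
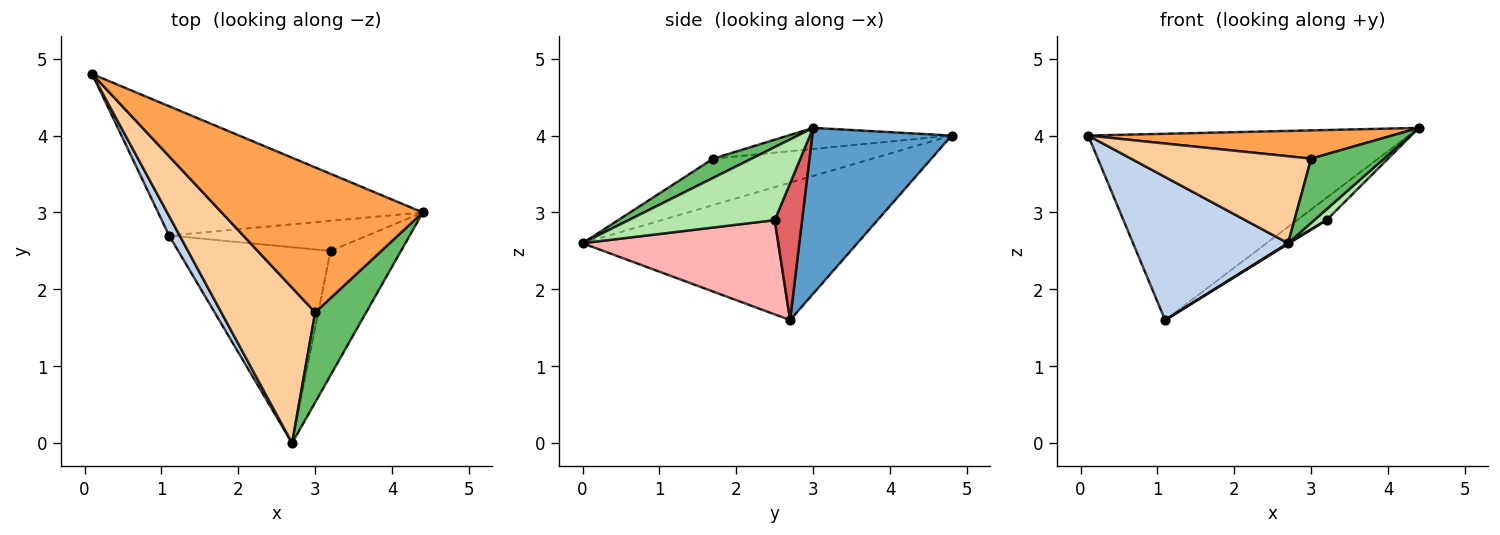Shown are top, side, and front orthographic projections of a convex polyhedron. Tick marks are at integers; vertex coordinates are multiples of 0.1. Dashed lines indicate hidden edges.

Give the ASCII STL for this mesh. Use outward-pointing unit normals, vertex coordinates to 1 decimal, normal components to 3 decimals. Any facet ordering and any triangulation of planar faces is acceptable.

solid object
 facet normal 0.336 0.774 -0.537
  outer loop
   vertex 1.1 2.7 1.6
   vertex 0.1 4.8 4.0
   vertex 4.4 3.0 4.1
  endloop
 endfacet
 facet normal -0.869 -0.490 0.067
  outer loop
   vertex 1.1 2.7 1.6
   vertex 2.7 0.0 2.6
   vertex 0.1 4.8 4.0
  endloop
 endfacet
 facet normal -0.102 -0.190 0.976
  outer loop
   vertex 3.0 1.7 3.7
   vertex 4.4 3.0 4.1
   vertex 0.1 4.8 4.0
  endloop
 endfacet
 facet normal -0.396 -0.448 0.801
  outer loop
   vertex 3.0 1.7 3.7
   vertex 0.1 4.8 4.0
   vertex 2.7 0.0 2.6
  endloop
 endfacet
 facet normal 0.293 -0.555 0.778
  outer loop
   vertex 3.0 1.7 3.7
   vertex 2.7 0.0 2.6
   vertex 4.4 3.0 4.1
  endloop
 endfacet
 facet normal 0.718 -0.060 -0.693
  outer loop
   vertex 3.2 2.5 2.9
   vertex 4.4 3.0 4.1
   vertex 2.7 0.0 2.6
  endloop
 endfacet
 facet normal 0.484 0.522 -0.702
  outer loop
   vertex 3.2 2.5 2.9
   vertex 1.1 2.7 1.6
   vertex 4.4 3.0 4.1
  endloop
 endfacet
 facet normal 0.526 -0.003 -0.850
  outer loop
   vertex 3.2 2.5 2.9
   vertex 2.7 0.0 2.6
   vertex 1.1 2.7 1.6
  endloop
 endfacet
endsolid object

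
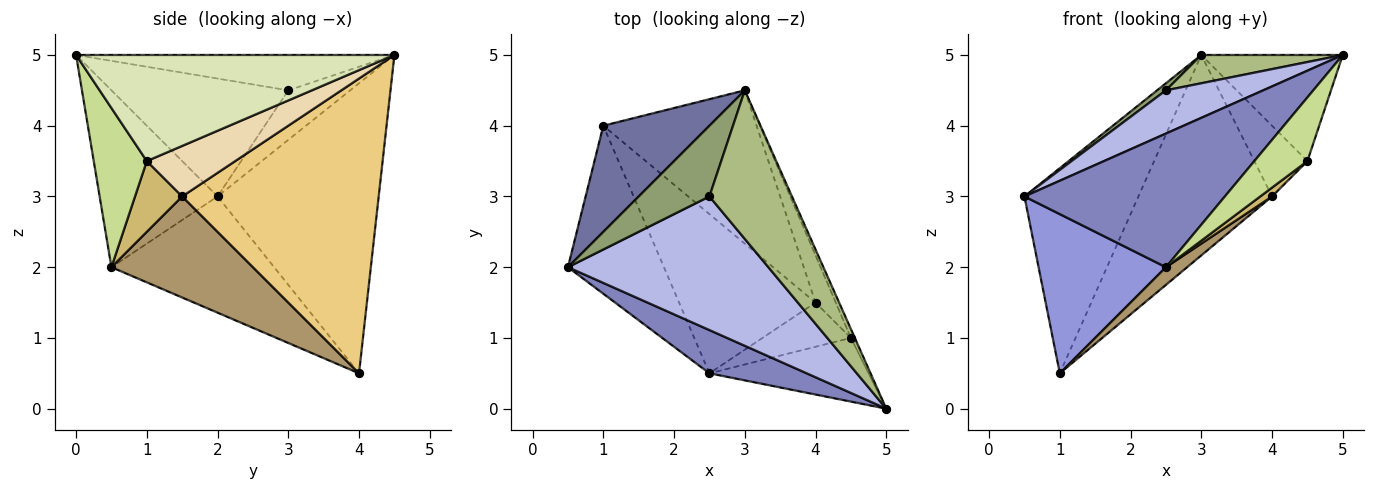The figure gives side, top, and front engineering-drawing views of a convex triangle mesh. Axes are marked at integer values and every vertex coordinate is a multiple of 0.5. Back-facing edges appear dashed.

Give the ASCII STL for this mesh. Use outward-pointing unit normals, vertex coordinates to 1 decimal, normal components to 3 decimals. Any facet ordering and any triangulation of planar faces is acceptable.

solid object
 facet normal -0.782 0.553 0.286
  outer loop
   vertex 1.0 4.0 0.5
   vertex 0.5 2.0 3.0
   vertex 3.0 4.5 5.0
  endloop
 endfacet
 facet normal -0.488 -0.830 0.269
  outer loop
   vertex 2.5 0.5 2.0
   vertex 5.0 0.0 5.0
   vertex 0.5 2.0 3.0
  endloop
 endfacet
 facet normal -0.660 -0.517 -0.545
  outer loop
   vertex 2.5 0.5 2.0
   vertex 0.5 2.0 3.0
   vertex 1.0 4.0 0.5
  endloop
 endfacet
 facet normal -0.488 -0.269 0.830
  outer loop
   vertex 2.5 3.0 4.5
   vertex 0.5 2.0 3.0
   vertex 5.0 0.0 5.0
  endloop
 endfacet
 facet normal -0.572 -0.082 0.816
  outer loop
   vertex 2.5 3.0 4.5
   vertex 3.0 4.5 5.0
   vertex 0.5 2.0 3.0
  endloop
 endfacet
 facet normal -0.388 -0.172 0.905
  outer loop
   vertex 2.5 3.0 4.5
   vertex 5.0 0.0 5.0
   vertex 3.0 4.5 5.0
  endloop
 endfacet
 facet normal 0.577 -0.577 -0.577
  outer loop
   vertex 4.5 1.0 3.5
   vertex 5.0 0.0 5.0
   vertex 2.5 0.5 2.0
  endloop
 endfacet
 facet normal 0.913 0.406 -0.034
  outer loop
   vertex 4.5 1.0 3.5
   vertex 3.0 4.5 5.0
   vertex 5.0 0.0 5.0
  endloop
 endfacet
 facet normal 0.593 -0.089 -0.800
  outer loop
   vertex 4.0 1.5 3.0
   vertex 2.5 0.5 2.0
   vertex 1.0 4.0 0.5
  endloop
 endfacet
 facet normal 0.617 -0.154 -0.772
  outer loop
   vertex 4.0 1.5 3.0
   vertex 4.5 1.0 3.5
   vertex 2.5 0.5 2.0
  endloop
 endfacet
 facet normal 0.760 0.517 -0.395
  outer loop
   vertex 4.0 1.5 3.0
   vertex 1.0 4.0 0.5
   vertex 3.0 4.5 5.0
  endloop
 endfacet
 facet normal 0.811 0.487 -0.324
  outer loop
   vertex 4.0 1.5 3.0
   vertex 3.0 4.5 5.0
   vertex 4.5 1.0 3.5
  endloop
 endfacet
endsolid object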